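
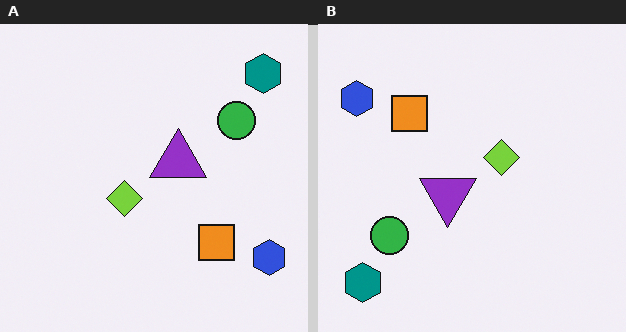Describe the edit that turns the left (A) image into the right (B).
The transformation is: rotated 180°.

The teal hexagon sits in the top-right of the left (A) image and the bottom-left of the right (B) — consistent with a whole-image 180° rotation.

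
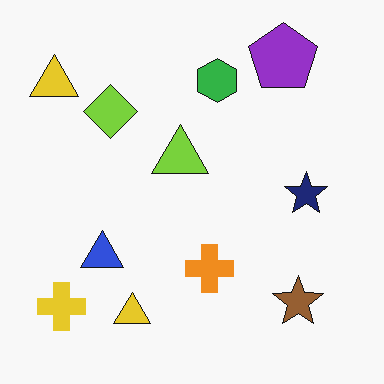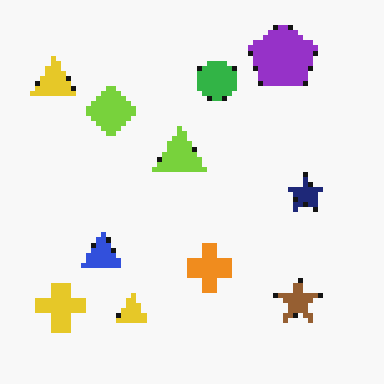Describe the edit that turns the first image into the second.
It was mildly pixelated.

Shapes are reduced to large square blocks; fine edges and outlines are lost — a downscale-then-upscale (mosaic) effect.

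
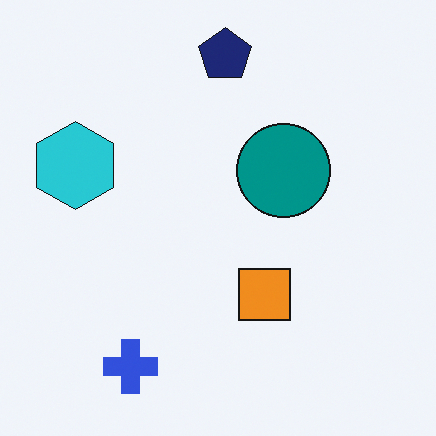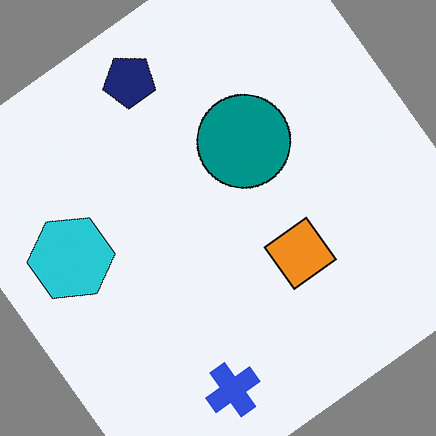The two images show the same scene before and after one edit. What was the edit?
This is the original image rotated counter-clockwise by a large amount — several tens of degrees.

Every shape is tilted by the same angle and the image corners show triangular fill wedges — a whole-image rotation by a non-right angle.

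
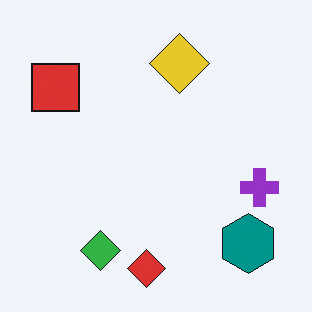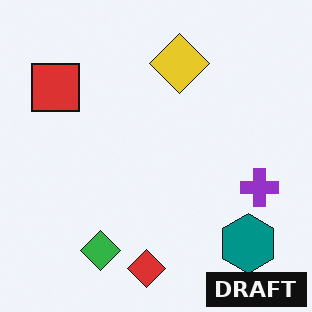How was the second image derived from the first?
The image was watermarked with the text "DRAFT" in the lower-right corner.

A dark label reading "DRAFT" appears in the lower-right corner.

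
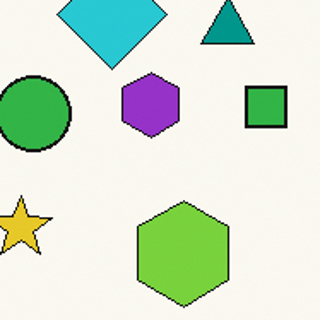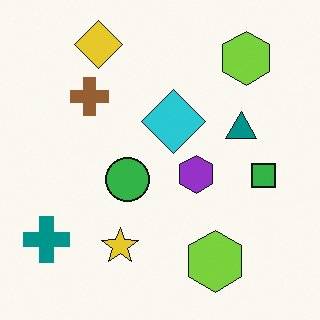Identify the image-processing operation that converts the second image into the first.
This is the original image cropped to a noticeably smaller region and rescaled.

The visible shapes are larger and the field of view is narrower; shapes near the original edges may be partly or wholly outside the frame — a crop-and-rescale.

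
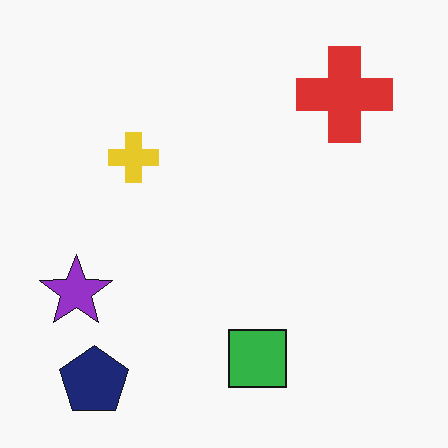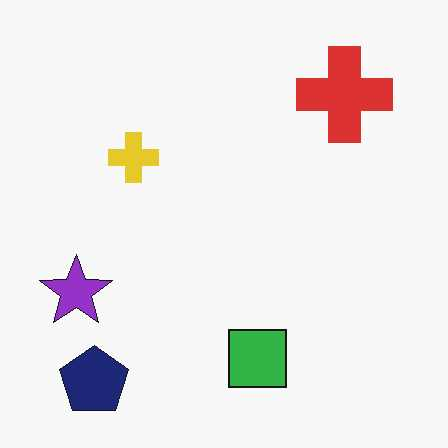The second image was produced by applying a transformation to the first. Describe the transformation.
Given moderate JPEG compression.

Blocky 8×8 compression artifacts appear around shape edges and the flat background shows ringing — characteristic JPEG degradation.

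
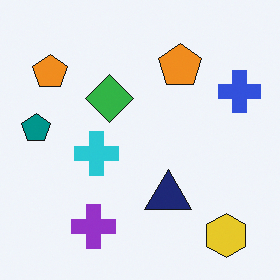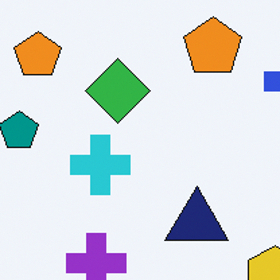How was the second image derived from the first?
It was cropped slightly and scaled back up.

The visible shapes are larger and the field of view is narrower; shapes near the original edges may be partly or wholly outside the frame — a crop-and-rescale.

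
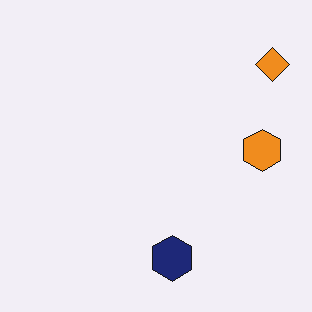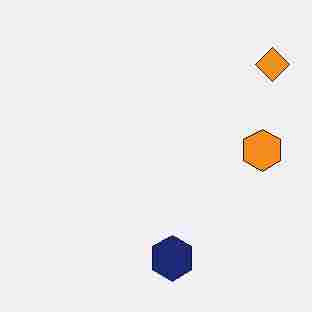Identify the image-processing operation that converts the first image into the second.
The transformation is: degraded with heavy JPEG compression.

Blocky 8×8 compression artifacts appear around shape edges and the flat background shows ringing — characteristic JPEG degradation.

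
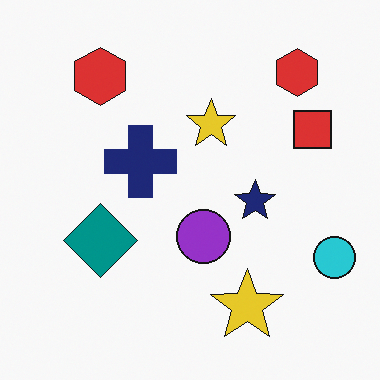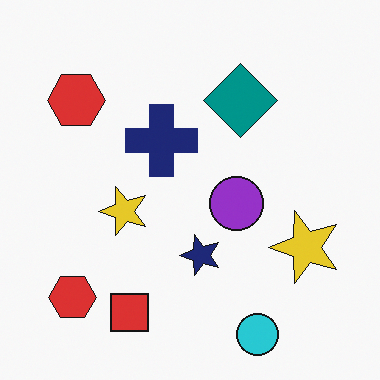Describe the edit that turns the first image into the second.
The transformation is: transposed (reflected across the top-left ↔ bottom-right diagonal).

Shapes have swapped their row and column positions — what was in the top-right is now in the bottom-left — a diagonal reflection.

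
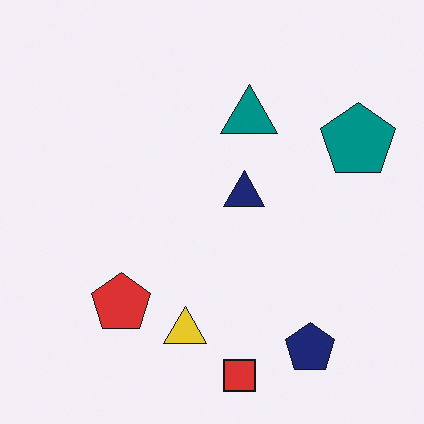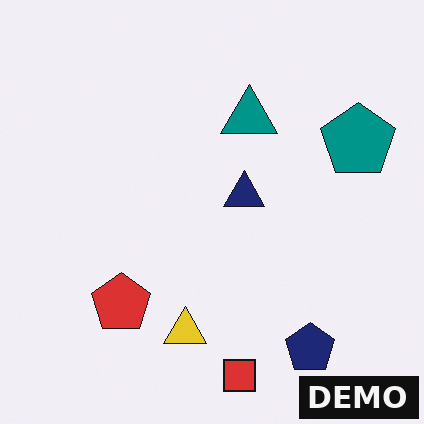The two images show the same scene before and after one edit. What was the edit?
The image was watermarked with the text "DEMO" in the lower-right corner.

A dark label reading "DEMO" appears in the lower-right corner.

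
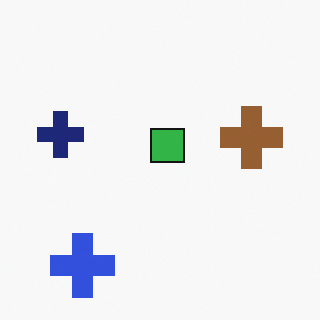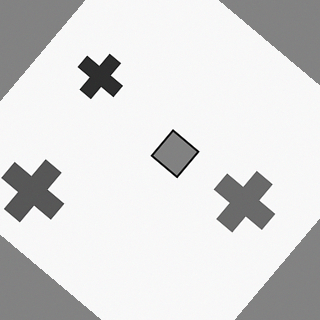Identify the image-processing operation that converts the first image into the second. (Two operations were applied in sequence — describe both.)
The image was converted to grayscale, then rotated clockwise by a large amount — several tens of degrees.

All color is removed — every shape is now a shade of grey. Every shape is tilted by the same angle and the image corners show triangular fill wedges — a whole-image rotation by a non-right angle.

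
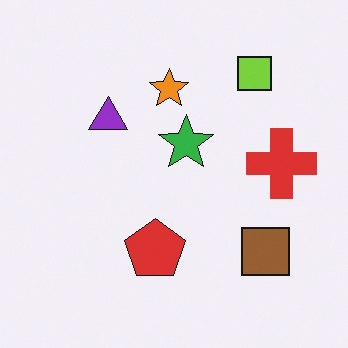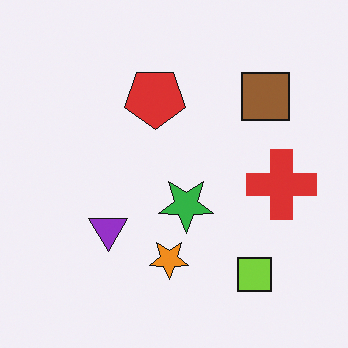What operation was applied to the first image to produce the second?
This is the original image flipped vertically (top ↔ bottom).

The lime square is in the top-right of the first image and the bottom-right of the second — shapes on opposite sides of the horizontal midline have swapped in a mirror flip.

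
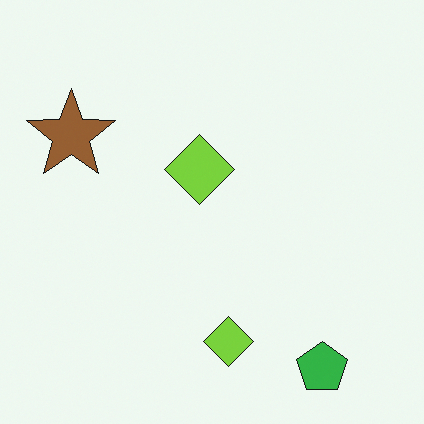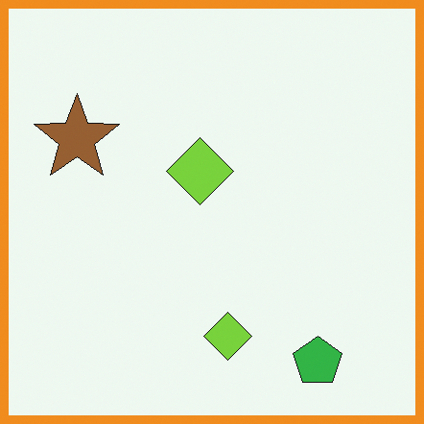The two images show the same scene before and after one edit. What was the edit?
The second image is the first framed with a orange border.

A solid orange frame runs around the edge of the second image, with the content slightly shrunk inside it.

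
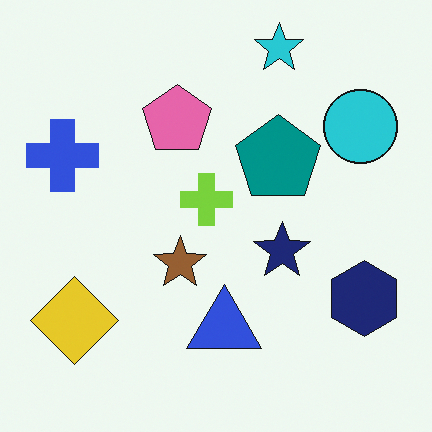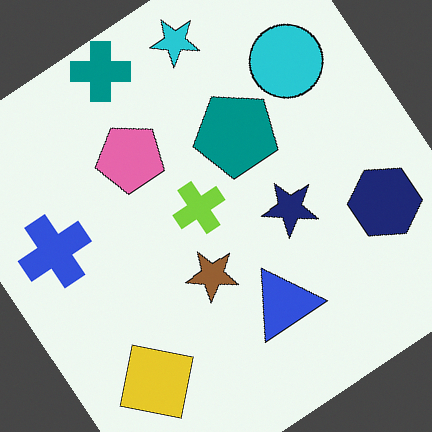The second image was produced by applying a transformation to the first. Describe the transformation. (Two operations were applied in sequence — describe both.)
The transformation is: rotated counter-clockwise by a large amount — several tens of degrees, then overlaid with an additional teal cross.

Every shape is tilted by the same angle and the image corners show triangular fill wedges — a whole-image rotation by a non-right angle. A teal cross appears in the second image that is absent from the first.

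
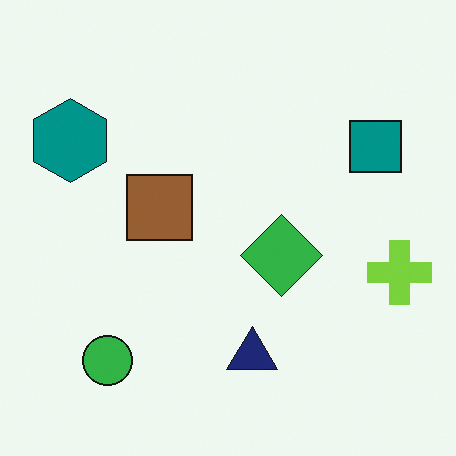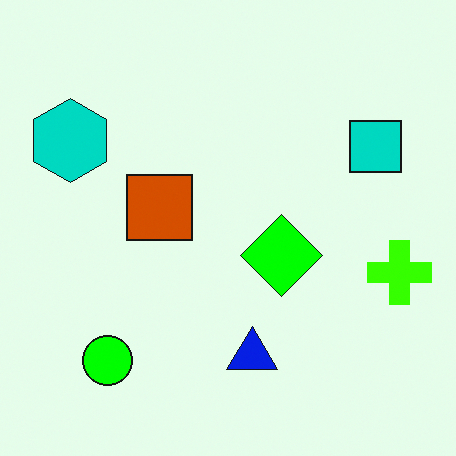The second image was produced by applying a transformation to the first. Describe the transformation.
The second image is the first made much more vivid (saturation change).

All colors are more vivid — a global saturation change.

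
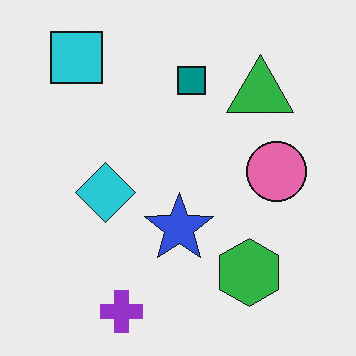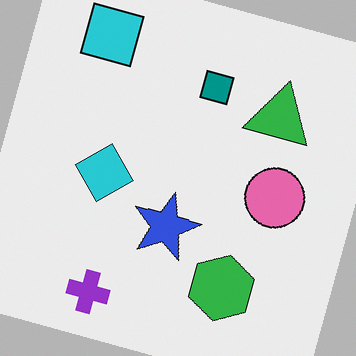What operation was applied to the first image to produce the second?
The image was rotated clockwise by a moderate amount.

Every shape is tilted by the same angle and the image corners show triangular fill wedges — a whole-image rotation by a non-right angle.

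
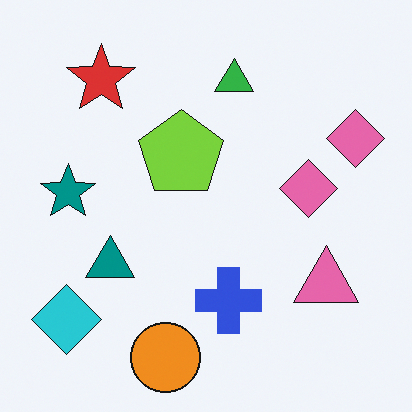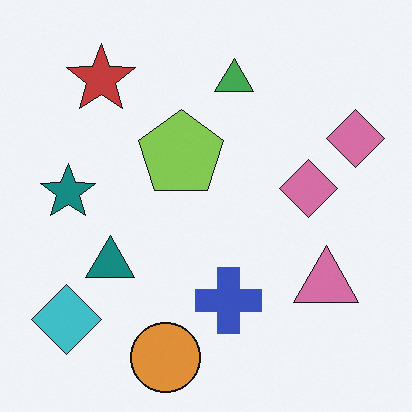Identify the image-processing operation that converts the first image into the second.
This is the original image slightly desaturated.

All colors are more muted and greyish — a global saturation change.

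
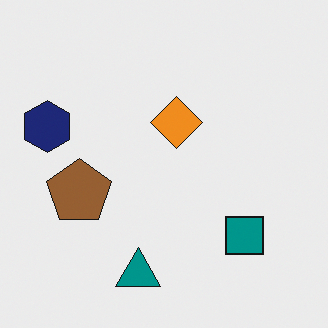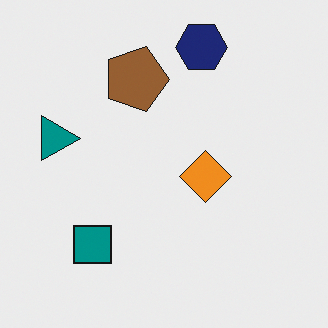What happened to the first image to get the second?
Rotated 90° clockwise.

The navy hexagon sits in the left of the first image and the top of the second — consistent with a whole-image 90° clockwise rotation.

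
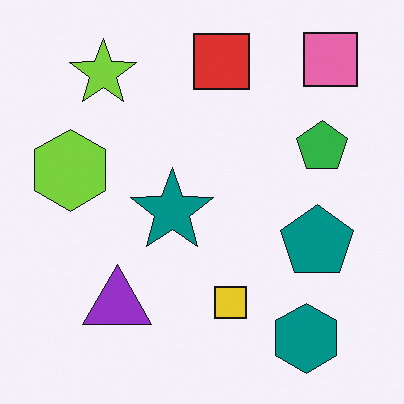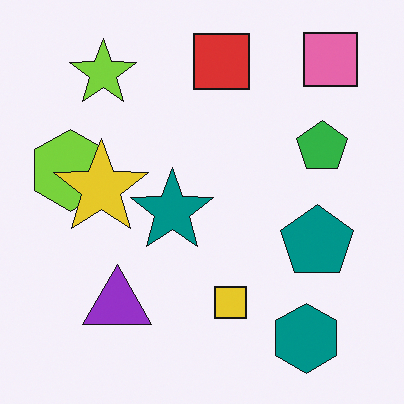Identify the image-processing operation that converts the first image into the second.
Overlaid with an additional yellow star.

A yellow star appears in the second image that is absent from the first.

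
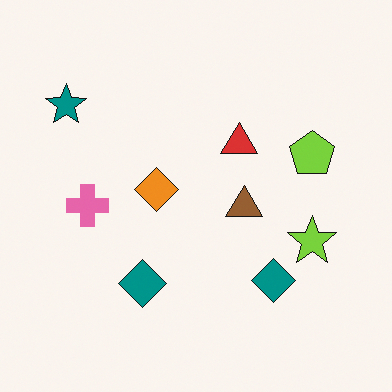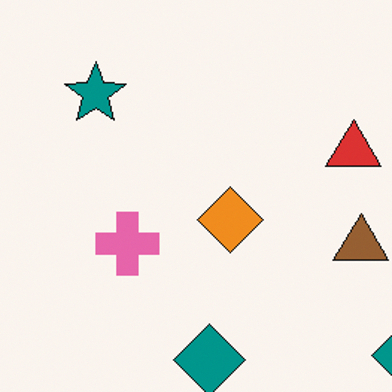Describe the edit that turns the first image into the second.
The second image is the first cropped slightly and scaled back up.

The visible shapes are larger and the field of view is narrower; shapes near the original edges may be partly or wholly outside the frame — a crop-and-rescale.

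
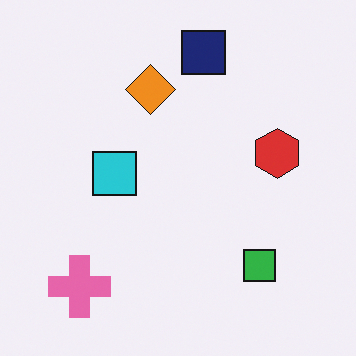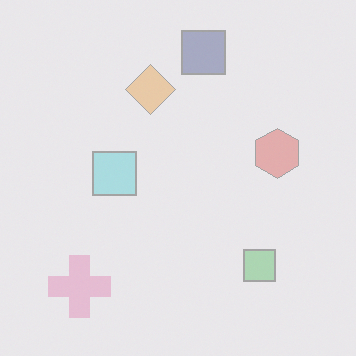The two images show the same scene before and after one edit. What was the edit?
The second image is the first washed out (contrast reduced).

Tones are pushed toward mid-grey across the whole image — a global contrast change.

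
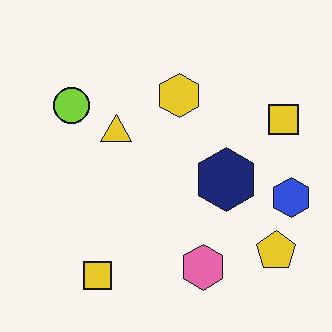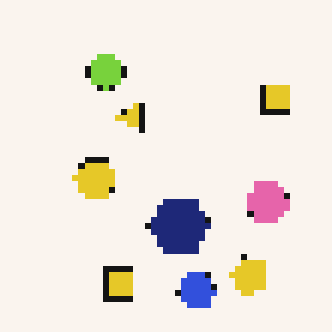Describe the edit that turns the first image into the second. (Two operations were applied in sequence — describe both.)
The transformation is: pixelated into visible square blocks, then transposed (reflected across the top-left ↔ bottom-right diagonal).

Shapes are reduced to large square blocks; fine edges and outlines are lost — a downscale-then-upscale (mosaic) effect. Shapes have swapped their row and column positions — what was in the top-right is now in the bottom-left — a diagonal reflection.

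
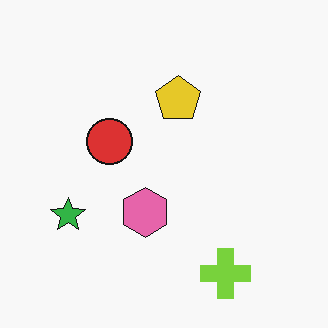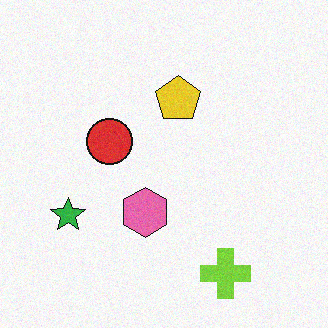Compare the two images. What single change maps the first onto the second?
The transformation is: degraded with subtle gaussian noise.

Random speckle covers the whole image, including the flat background.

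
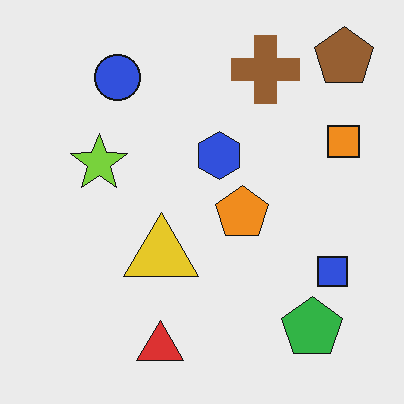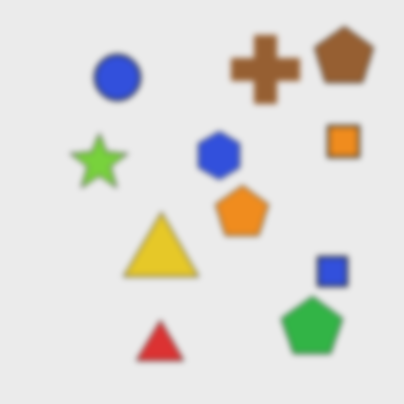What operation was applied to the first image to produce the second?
The transformation is: moderately blurred.

Shape edges and outlines are uniformly softened across the whole image.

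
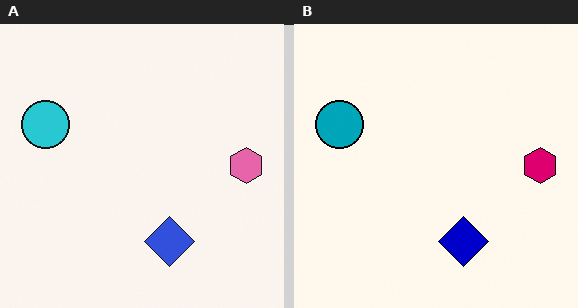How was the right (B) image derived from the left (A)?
The image was given much higher contrast.

Tones are pushed away from mid-grey across the whole image — a global contrast change.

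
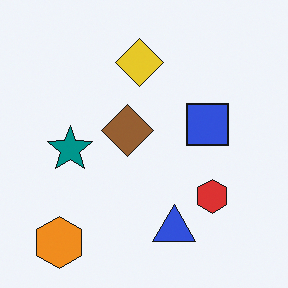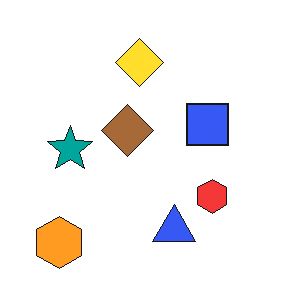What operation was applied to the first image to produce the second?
This is the original image slightly brightened.

Every pixel — background and shapes alike — is uniformly brightened.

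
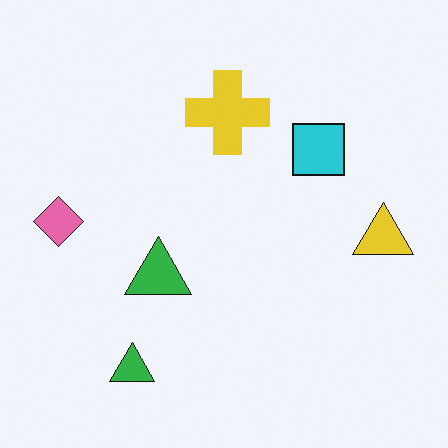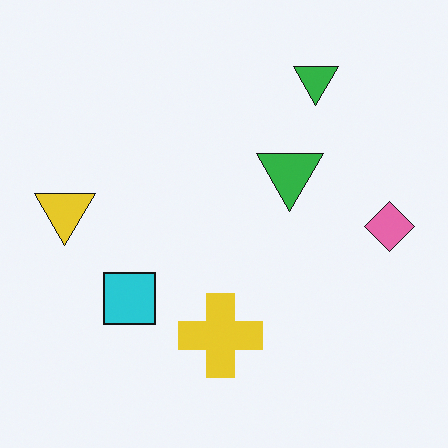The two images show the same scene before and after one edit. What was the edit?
This is the original image rotated 180°.

The pink diamond sits in the left of the first image and the right of the second — consistent with a whole-image 180° rotation.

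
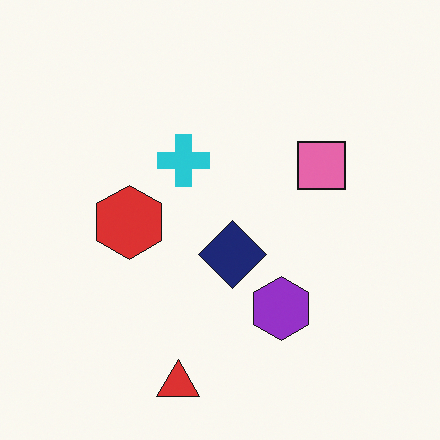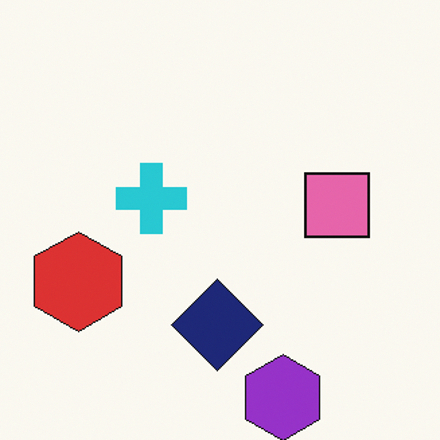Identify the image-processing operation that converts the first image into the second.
Cropped to a modestly smaller region and rescaled.

The visible shapes are larger and the field of view is narrower; shapes near the original edges may be partly or wholly outside the frame — a crop-and-rescale.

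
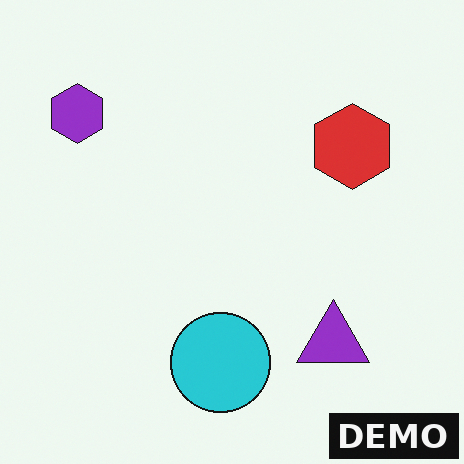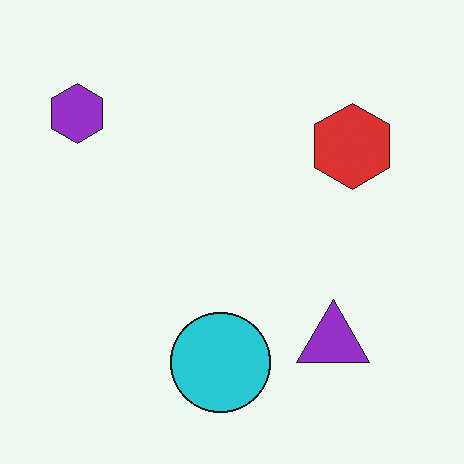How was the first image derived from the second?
This is the original image watermarked with the text "DEMO" in the lower-right corner.

A dark label reading "DEMO" appears in the lower-right corner.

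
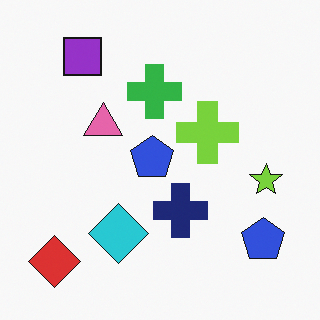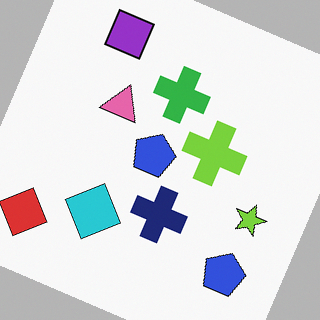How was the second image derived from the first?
The image was rotated clockwise by a moderate amount.

Every shape is tilted by the same angle and the image corners show triangular fill wedges — a whole-image rotation by a non-right angle.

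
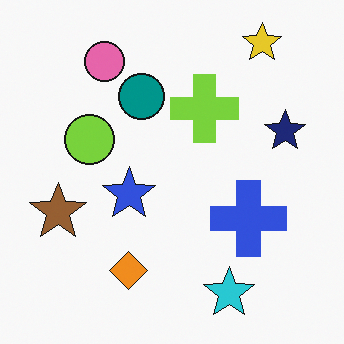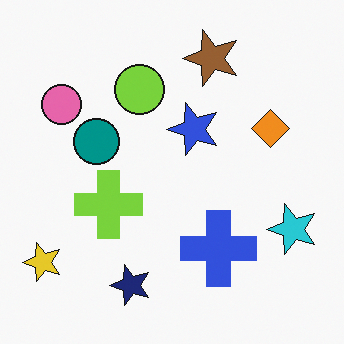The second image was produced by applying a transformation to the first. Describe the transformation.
The image was transposed (reflected across the top-left ↔ bottom-right diagonal).

Shapes have swapped their row and column positions — what was in the top-right is now in the bottom-left — a diagonal reflection.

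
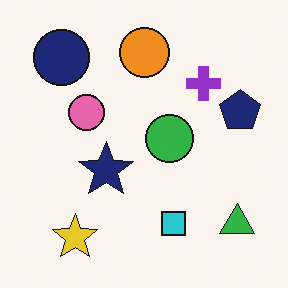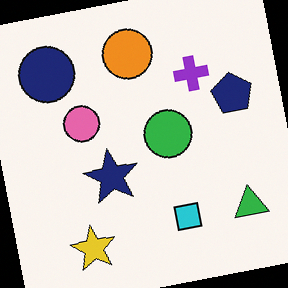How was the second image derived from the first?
This is the original image rotated counter-clockwise by a slight angle.

Every shape is tilted by the same angle and the image corners show triangular fill wedges — a whole-image rotation by a non-right angle.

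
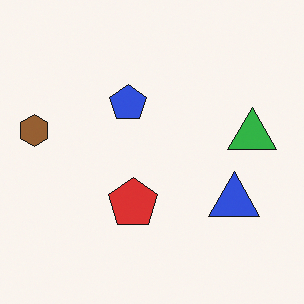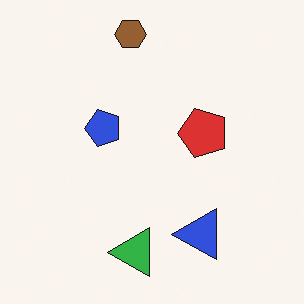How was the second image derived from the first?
The transformation is: transposed (reflected across the top-left ↔ bottom-right diagonal).

Shapes have swapped their row and column positions — what was in the top-right is now in the bottom-left — a diagonal reflection.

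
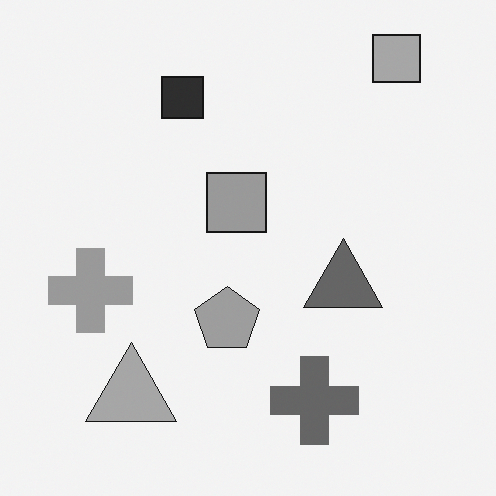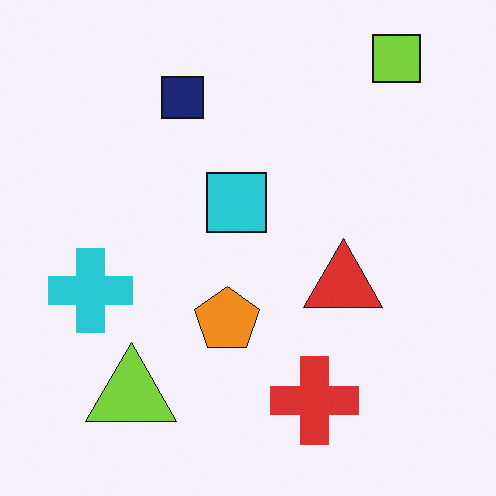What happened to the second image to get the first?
Converted to grayscale.

All color is removed — every shape is now a shade of grey.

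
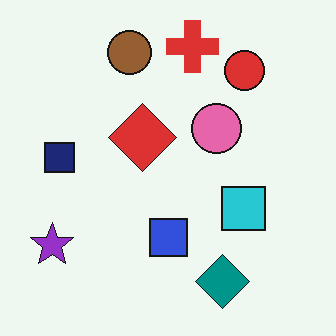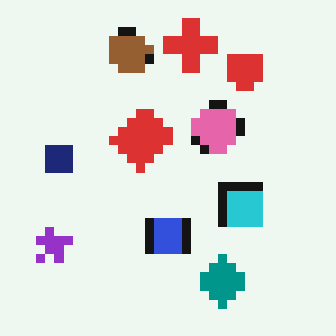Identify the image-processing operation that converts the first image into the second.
The image was coarsely pixelated.

Shapes are reduced to large square blocks; fine edges and outlines are lost — a downscale-then-upscale (mosaic) effect.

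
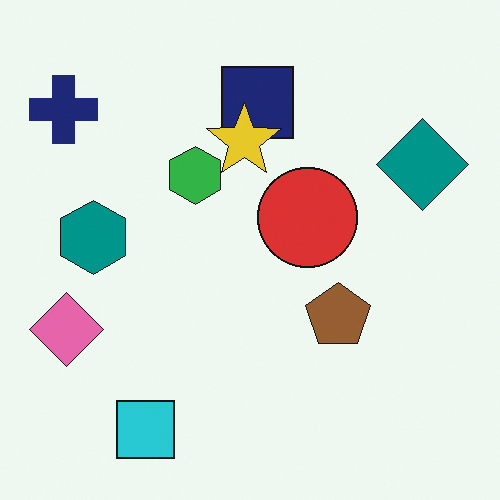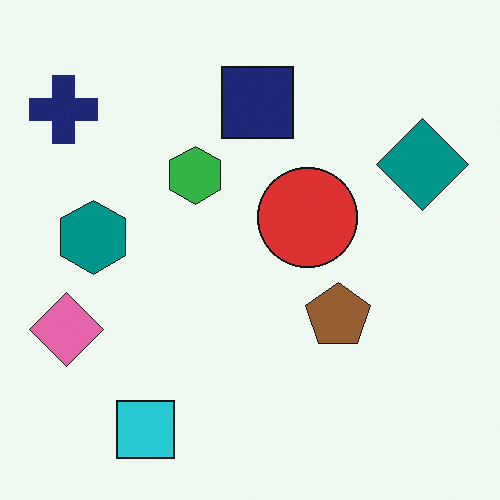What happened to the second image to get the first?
This is the original image overlaid with an additional yellow star.

A yellow star appears in the first image that is absent from the second.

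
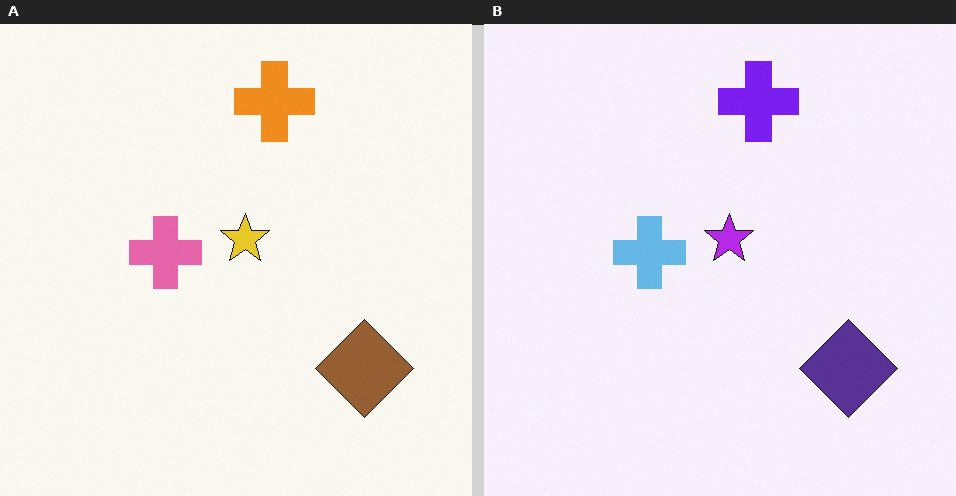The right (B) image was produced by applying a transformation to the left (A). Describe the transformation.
The image was hue-shifted by a large amount.

Every shape's color has rotated by the same amount around the hue wheel — a uniform hue shift.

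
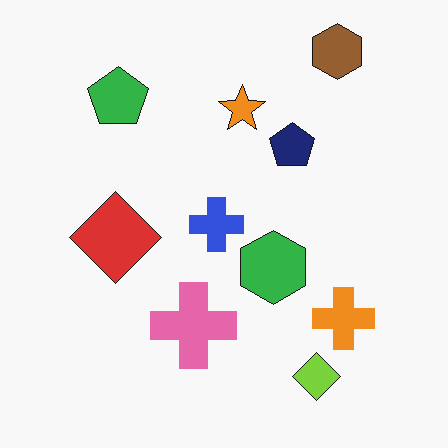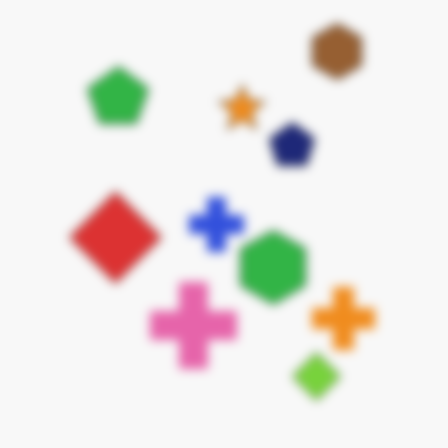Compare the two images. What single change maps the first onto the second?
This is the original image heavily blurred.

Shape edges and outlines are uniformly softened across the whole image.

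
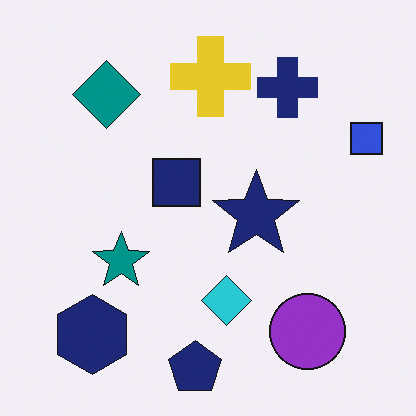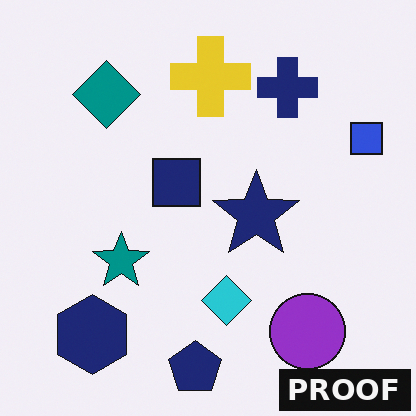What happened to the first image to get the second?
The transformation is: watermarked with the text "PROOF" in the lower-right corner.

A dark label reading "PROOF" appears in the lower-right corner.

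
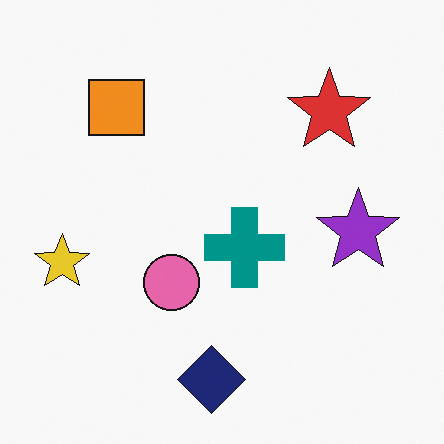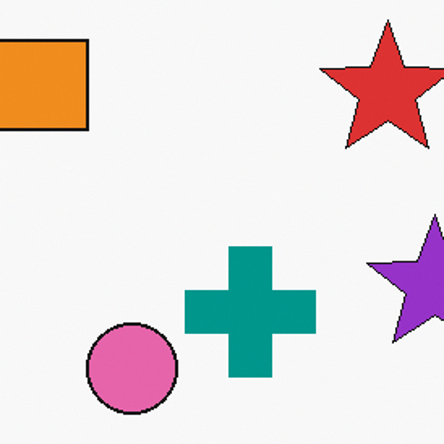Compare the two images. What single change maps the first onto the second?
The transformation is: cropped tightly and scaled back up.

The visible shapes are larger and the field of view is narrower; shapes near the original edges may be partly or wholly outside the frame — a crop-and-rescale.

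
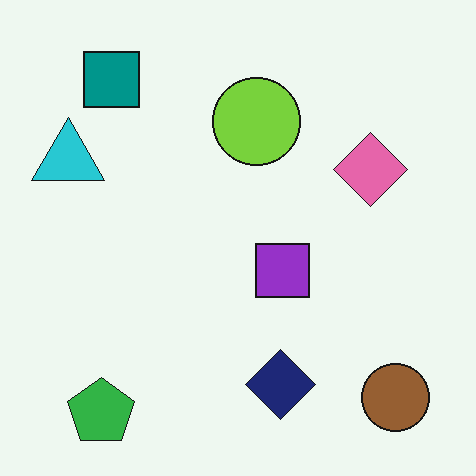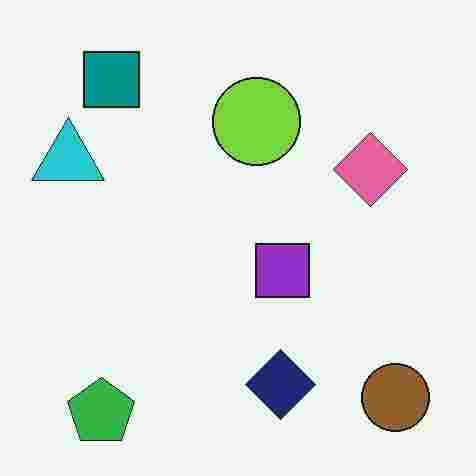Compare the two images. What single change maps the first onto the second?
The image was degraded with heavy JPEG compression.

Blocky 8×8 compression artifacts appear around shape edges and the flat background shows ringing — characteristic JPEG degradation.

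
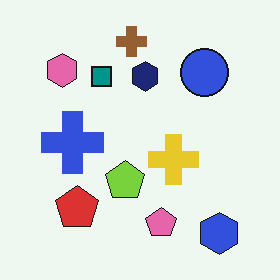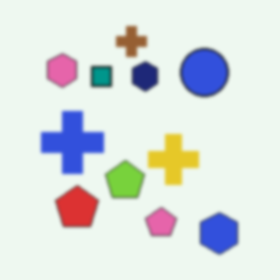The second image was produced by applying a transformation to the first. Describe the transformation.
The image was lightly blurred.

Shape edges and outlines are uniformly softened across the whole image.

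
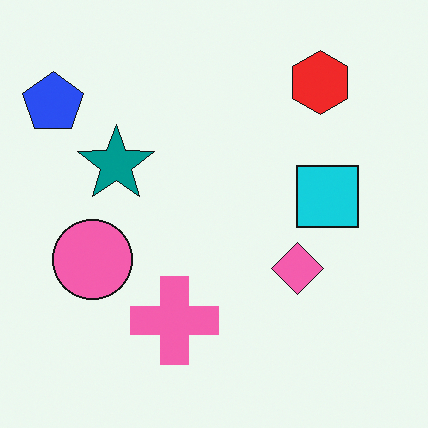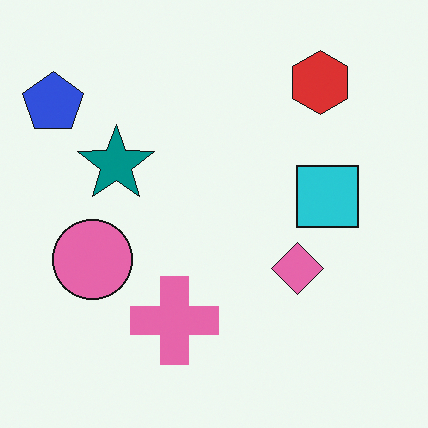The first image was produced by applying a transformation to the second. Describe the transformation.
This is the original image slightly oversaturated.

All colors are more vivid — a global saturation change.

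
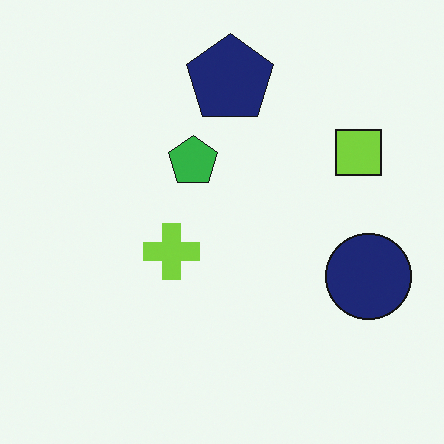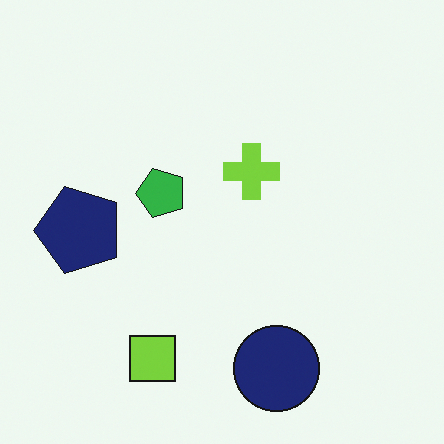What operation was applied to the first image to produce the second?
It was transposed (reflected across the top-left ↔ bottom-right diagonal).

Shapes have swapped their row and column positions — what was in the top-right is now in the bottom-left — a diagonal reflection.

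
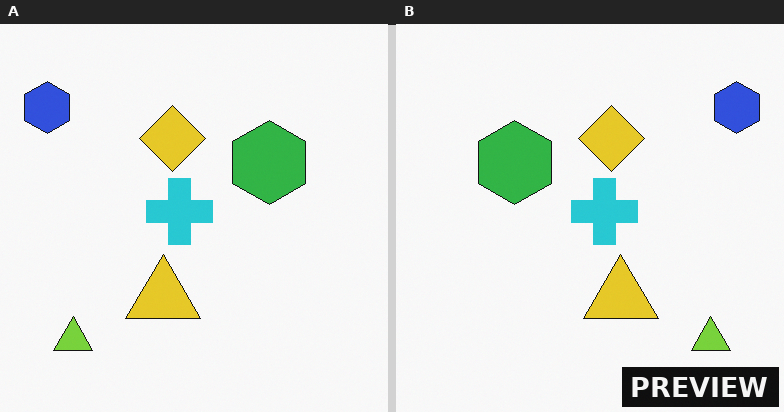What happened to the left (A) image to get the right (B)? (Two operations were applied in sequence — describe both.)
Flipped horizontally (left ↔ right), then watermarked with the text "PREVIEW" in the lower-right corner.

The blue hexagon is in the top-left of the left (A) image and the top-right of the right (B) — shapes on opposite sides of the vertical midline have swapped in a mirror flip. A dark label reading "PREVIEW" appears in the lower-right corner.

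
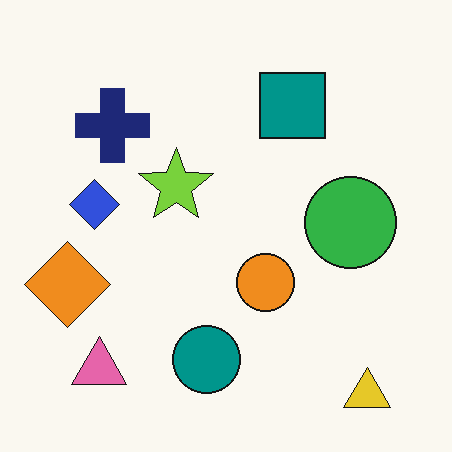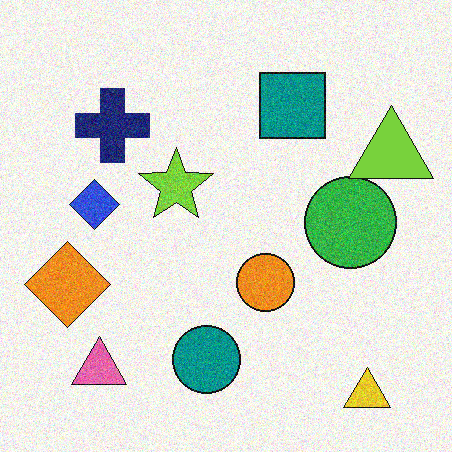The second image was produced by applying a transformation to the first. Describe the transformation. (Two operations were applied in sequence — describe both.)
It was degraded with moderate additive noise, then overlaid with an additional lime triangle.

Random speckle covers the whole image, including the flat background. A lime triangle appears in the second image that is absent from the first.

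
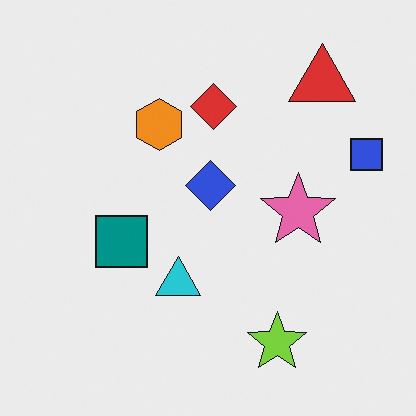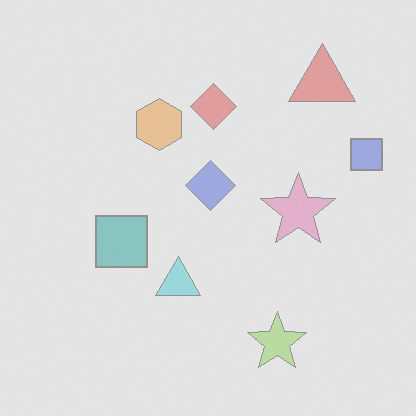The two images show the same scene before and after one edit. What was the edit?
The image was washed out (contrast reduced).

Tones are pushed toward mid-grey across the whole image — a global contrast change.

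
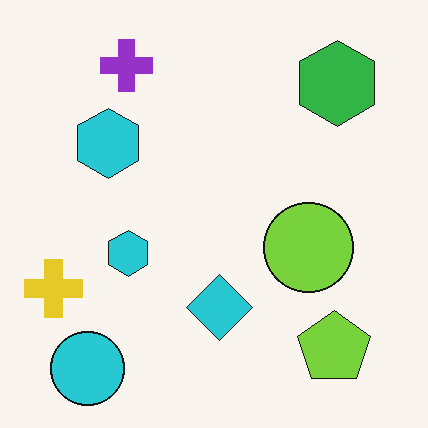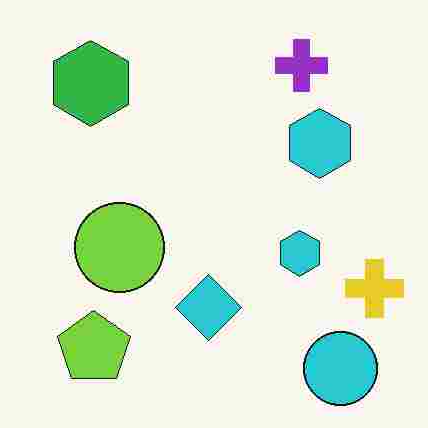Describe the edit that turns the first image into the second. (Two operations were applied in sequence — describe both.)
Degraded with heavy JPEG compression, then flipped horizontally (left ↔ right).

Blocky 8×8 compression artifacts appear around shape edges and the flat background shows ringing — characteristic JPEG degradation. The yellow cross is in the bottom-left of the first image and the bottom-right of the second — shapes on opposite sides of the vertical midline have swapped in a mirror flip.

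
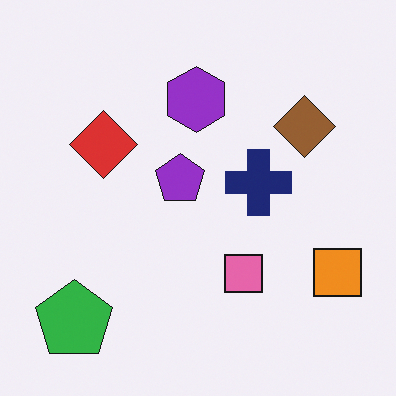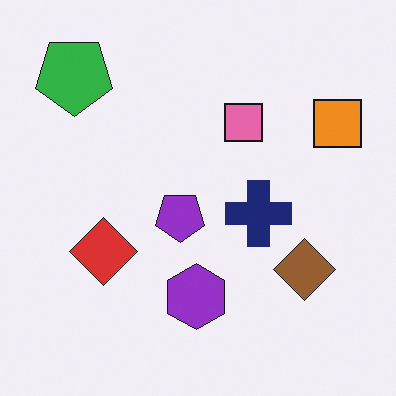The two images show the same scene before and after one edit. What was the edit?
It was flipped vertically (top ↔ bottom).

The green pentagon is in the bottom-left of the first image and the top-left of the second — shapes on opposite sides of the horizontal midline have swapped in a mirror flip.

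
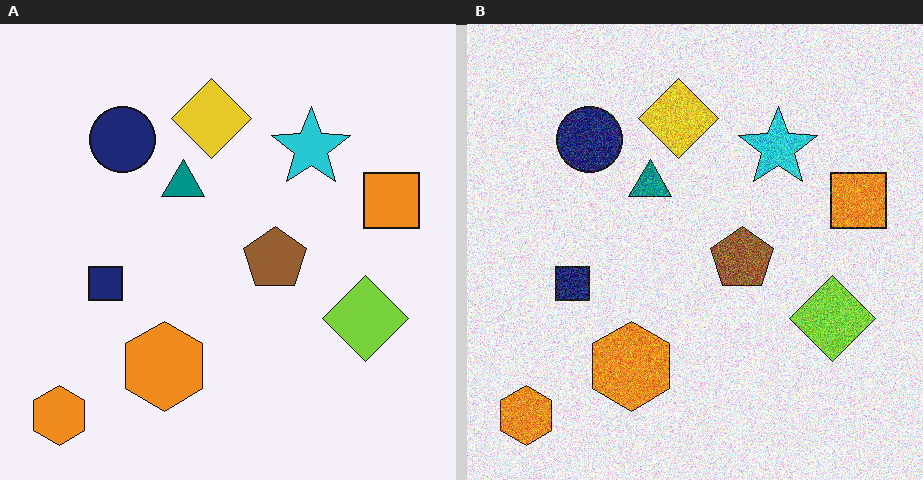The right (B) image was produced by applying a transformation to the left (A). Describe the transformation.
The right (B) image is the left (A) degraded with strong gaussian noise.

Random speckle covers the whole image, including the flat background.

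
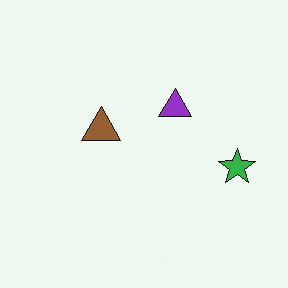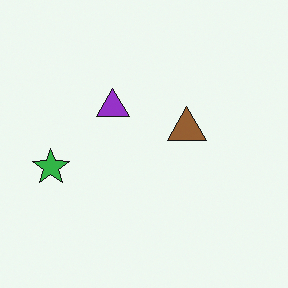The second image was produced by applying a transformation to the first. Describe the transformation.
The transformation is: flipped horizontally (left ↔ right).

The green star is in the right of the first image and the left of the second — shapes on opposite sides of the vertical midline have swapped in a mirror flip.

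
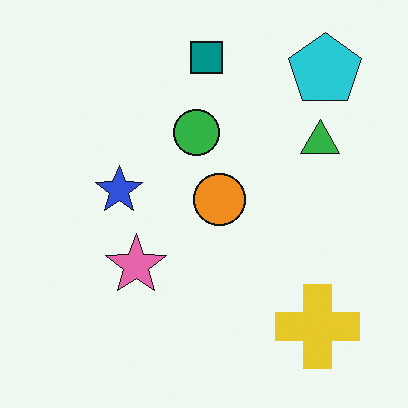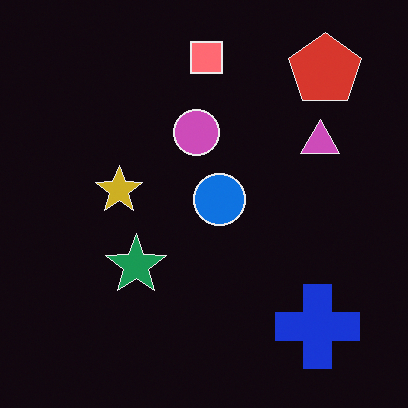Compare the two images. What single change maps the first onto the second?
The transformation is: color-inverted (negative).

The light background has become dark and every shape's color is its complement — a photographic negative.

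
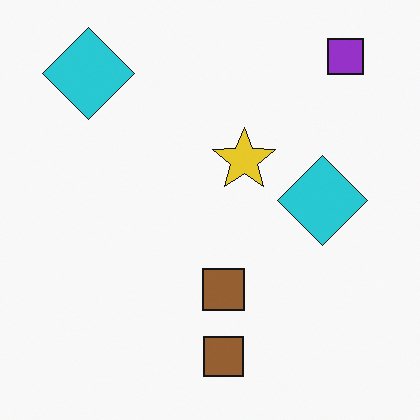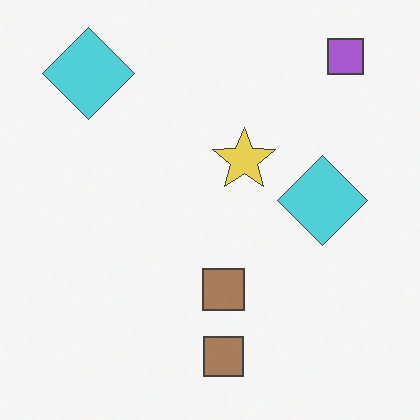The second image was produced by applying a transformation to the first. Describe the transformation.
This is the original image given slightly reduced contrast.

Tones are pushed toward mid-grey across the whole image — a global contrast change.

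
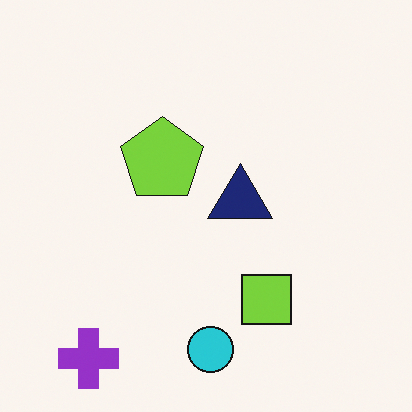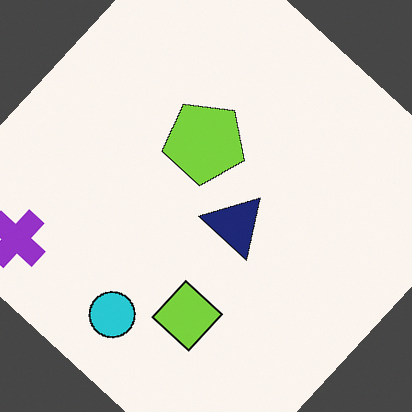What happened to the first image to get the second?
Rotated clockwise by a large amount — several tens of degrees.

Every shape is tilted by the same angle and the image corners show triangular fill wedges — a whole-image rotation by a non-right angle.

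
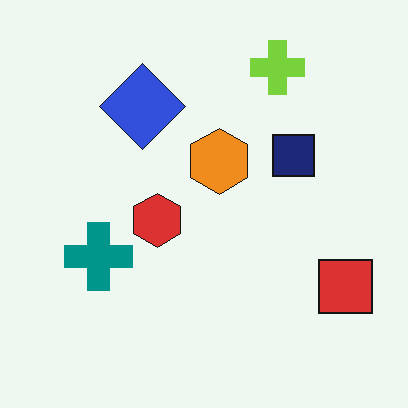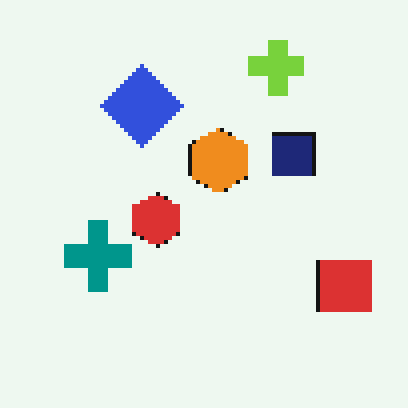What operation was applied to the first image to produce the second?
It was mildly pixelated.

Shapes are reduced to large square blocks; fine edges and outlines are lost — a downscale-then-upscale (mosaic) effect.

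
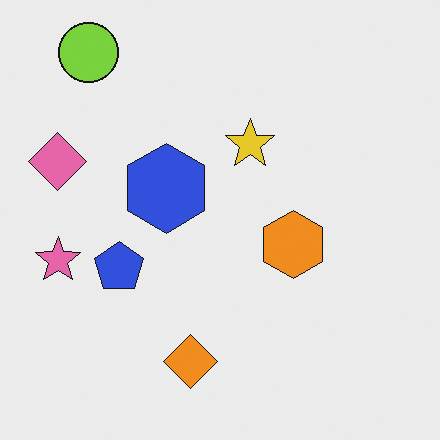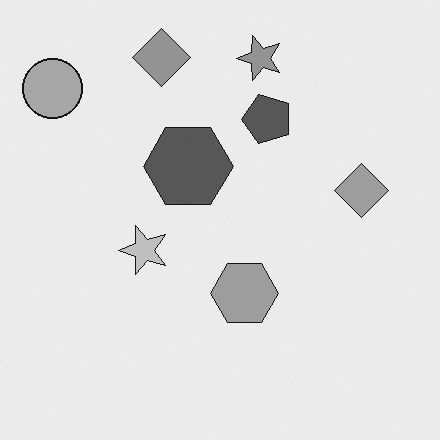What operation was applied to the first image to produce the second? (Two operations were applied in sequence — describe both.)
The transformation is: converted to grayscale, then transposed (reflected across the top-left ↔ bottom-right diagonal).

All color is removed — every shape is now a shade of grey. Shapes have swapped their row and column positions — what was in the top-right is now in the bottom-left — a diagonal reflection.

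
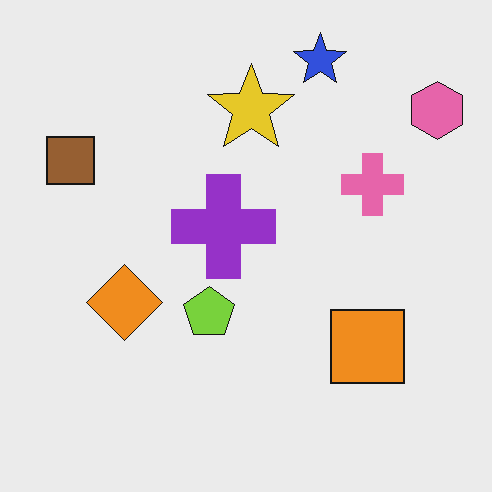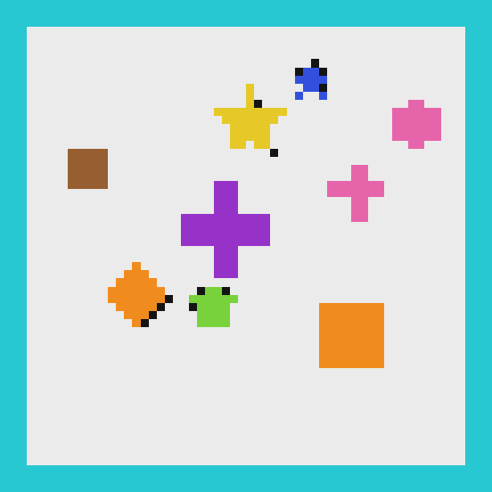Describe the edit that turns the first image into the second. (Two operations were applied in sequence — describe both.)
This is the original image heavily pixelated into large blocks, then framed with a cyan border.

Shapes are reduced to large square blocks; fine edges and outlines are lost — a downscale-then-upscale (mosaic) effect. A solid cyan frame runs around the edge of the second image, with the content slightly shrunk inside it.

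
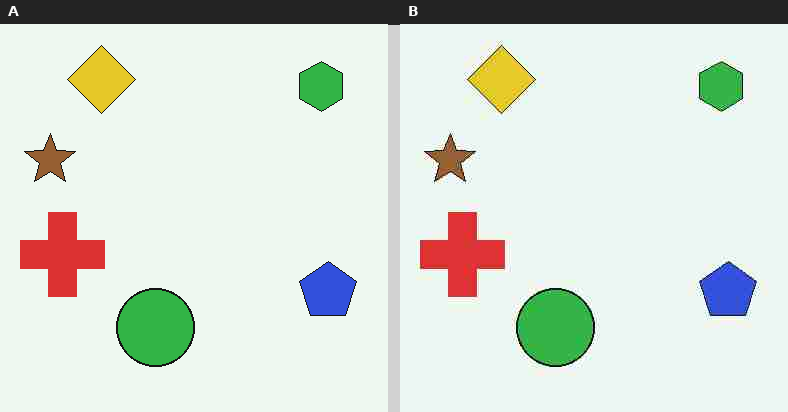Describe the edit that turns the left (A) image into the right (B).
This is the original image heavily JPEG-compressed with obvious blocking artifacts.

Blocky 8×8 compression artifacts appear around shape edges and the flat background shows ringing — characteristic JPEG degradation.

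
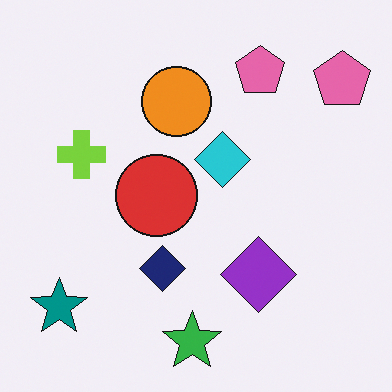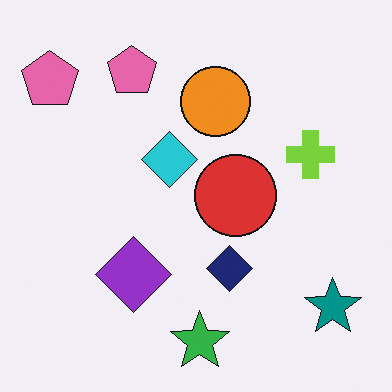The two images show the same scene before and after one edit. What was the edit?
It was flipped horizontally (left ↔ right).

The teal star is in the bottom-left of the first image and the bottom-right of the second — shapes on opposite sides of the vertical midline have swapped in a mirror flip.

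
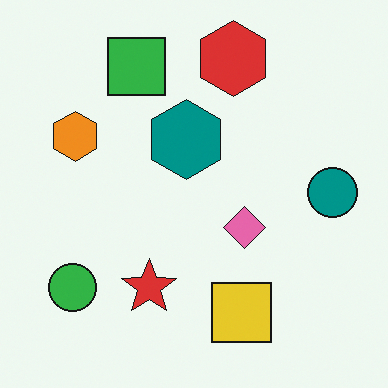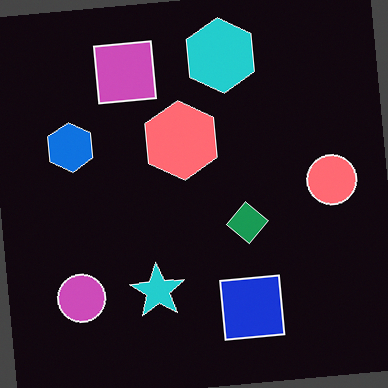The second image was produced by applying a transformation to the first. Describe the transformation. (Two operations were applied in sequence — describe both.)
The transformation is: color-inverted (negative), then rotated counter-clockwise by a slight angle.

The light background has become dark and every shape's color is its complement — a photographic negative. Every shape is tilted by the same angle and the image corners show triangular fill wedges — a whole-image rotation by a non-right angle.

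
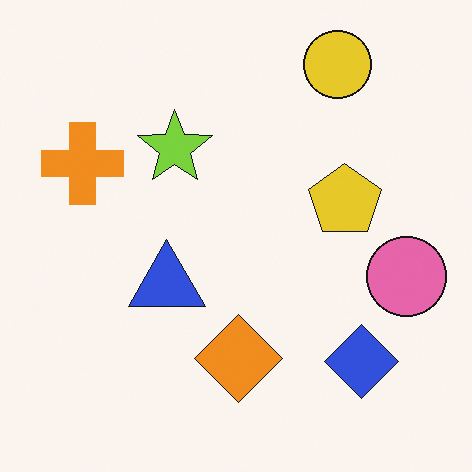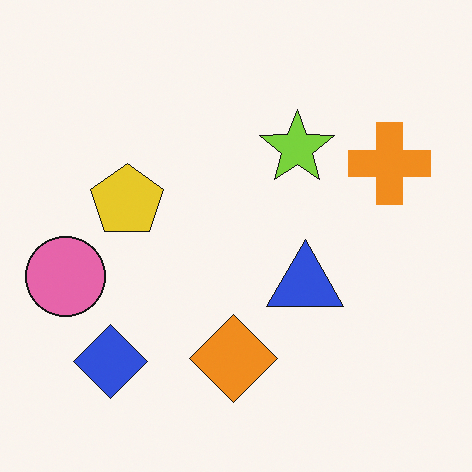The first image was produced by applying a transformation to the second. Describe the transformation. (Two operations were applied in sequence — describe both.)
The image was flipped horizontally (left ↔ right), then overlaid with an additional yellow circle.

The pink circle is in the left of the second image and the right of the first — shapes on opposite sides of the vertical midline have swapped in a mirror flip. A yellow circle appears in the first image that is absent from the second.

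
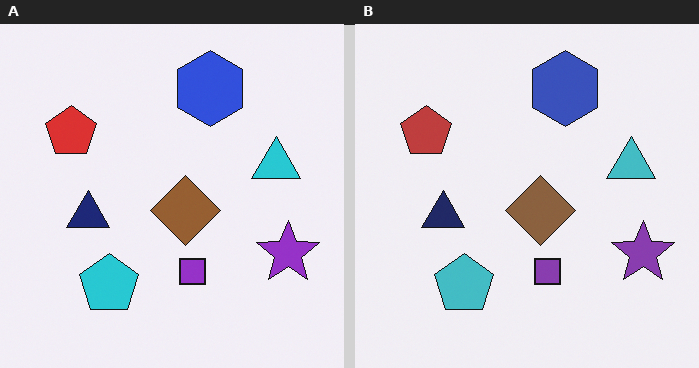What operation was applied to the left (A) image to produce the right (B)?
The transformation is: slightly desaturated.

All colors are more muted and greyish — a global saturation change.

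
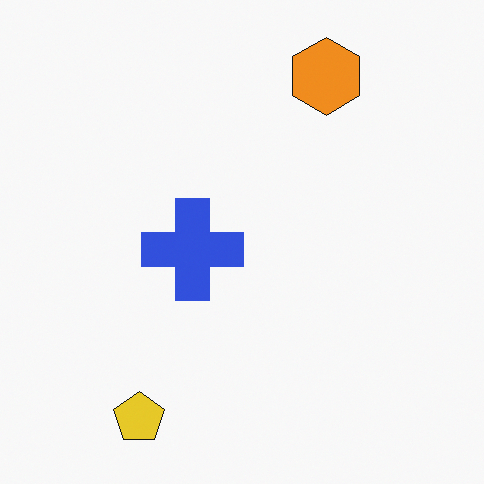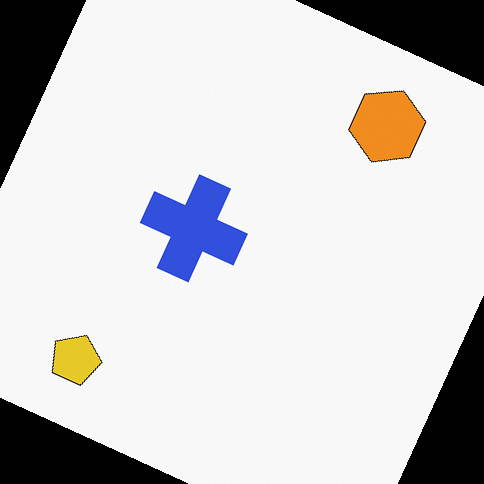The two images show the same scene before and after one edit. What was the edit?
It was rotated clockwise by a clearly visible amount.

Every shape is tilted by the same angle and the image corners show triangular fill wedges — a whole-image rotation by a non-right angle.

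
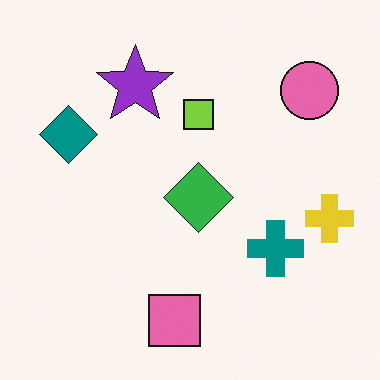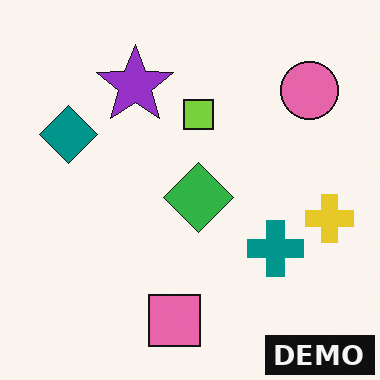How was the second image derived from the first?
The transformation is: watermarked with the text "DEMO" in the lower-right corner.

A dark label reading "DEMO" appears in the lower-right corner.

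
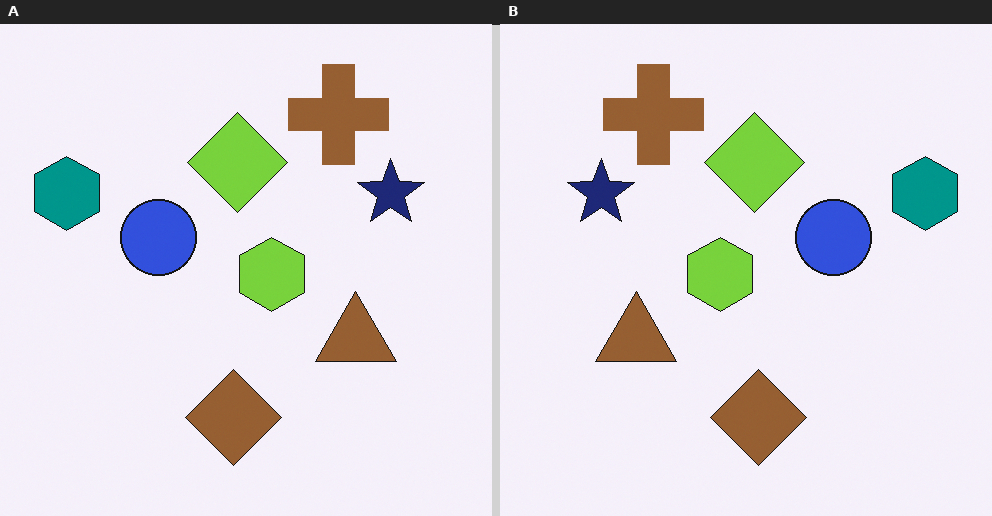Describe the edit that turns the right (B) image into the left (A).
The image was flipped horizontally (left ↔ right).

The teal hexagon is in the right of the right (B) image and the left of the left (A) — shapes on opposite sides of the vertical midline have swapped in a mirror flip.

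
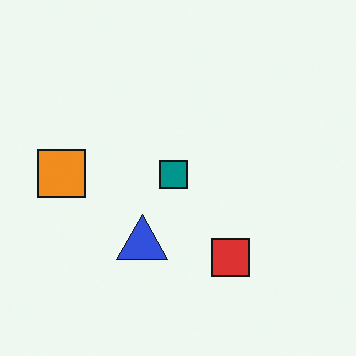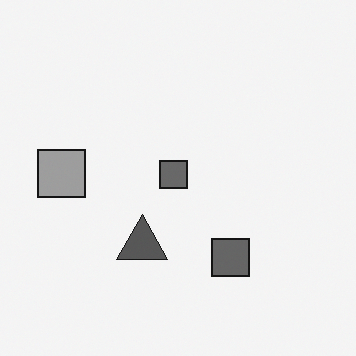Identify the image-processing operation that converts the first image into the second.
The second image is the first converted to grayscale.

All color is removed — every shape is now a shade of grey.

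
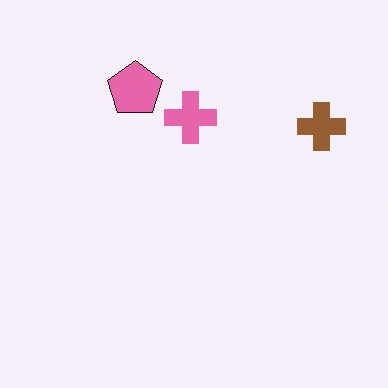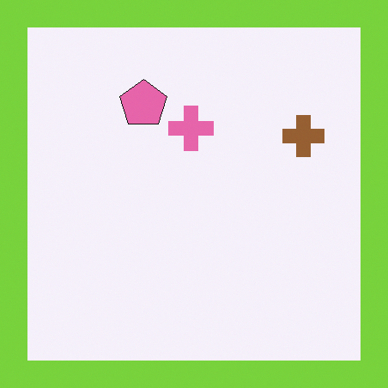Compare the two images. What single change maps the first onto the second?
Framed with a lime border.

A solid lime frame runs around the edge of the second image, with the content slightly shrunk inside it.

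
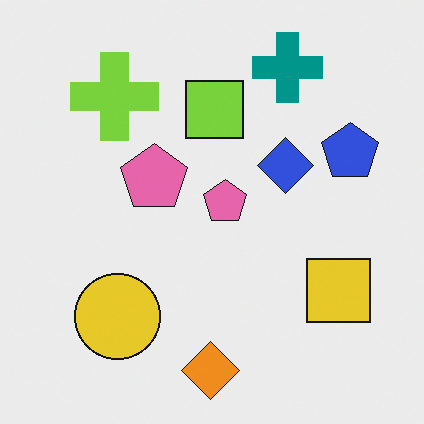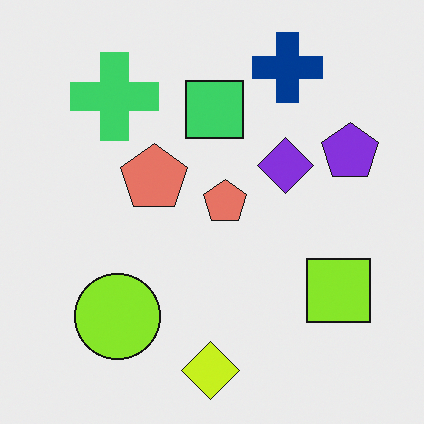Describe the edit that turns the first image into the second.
The transformation is: hue-shifted slightly.

Every shape's color has rotated by the same amount around the hue wheel — a uniform hue shift.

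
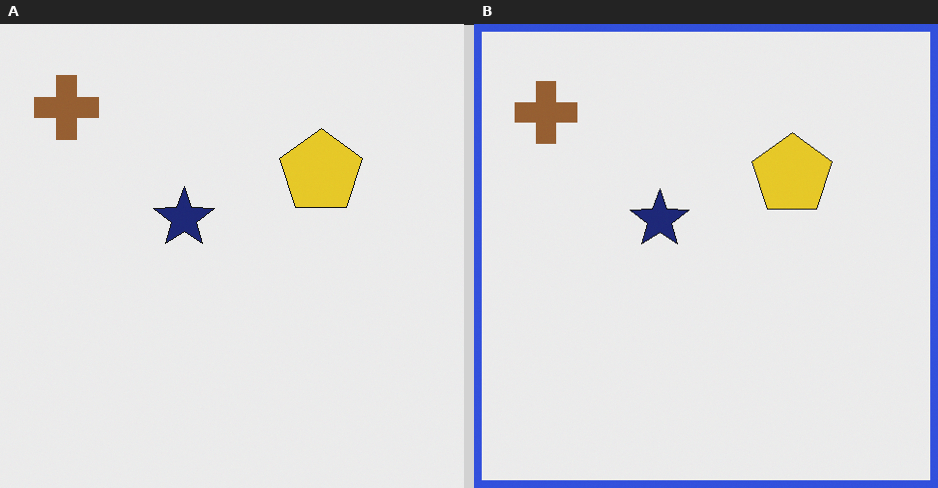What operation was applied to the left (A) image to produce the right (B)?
This is the original image framed with a blue border.

A solid blue frame runs around the edge of the right (B) image, with the content slightly shrunk inside it.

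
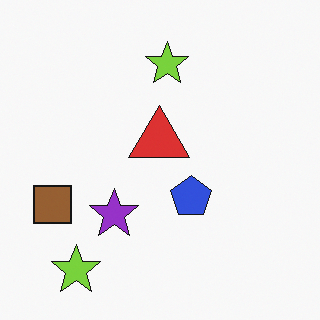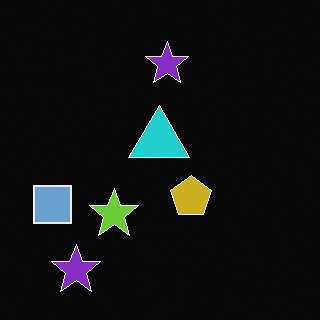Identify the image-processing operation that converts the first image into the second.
Color-inverted (negative).

The light background has become dark and every shape's color is its complement — a photographic negative.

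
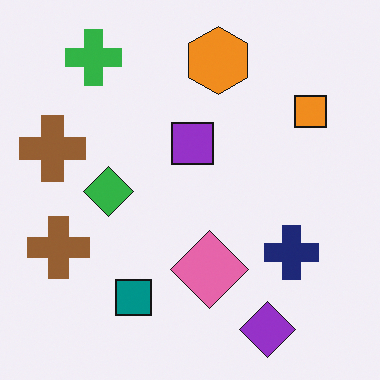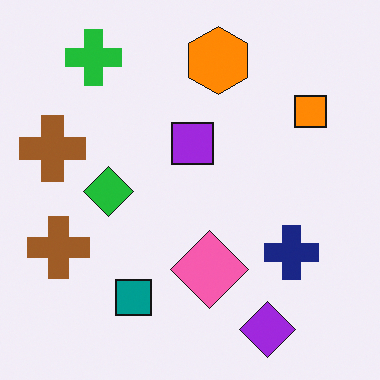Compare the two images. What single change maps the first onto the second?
Slightly oversaturated.

All colors are more vivid — a global saturation change.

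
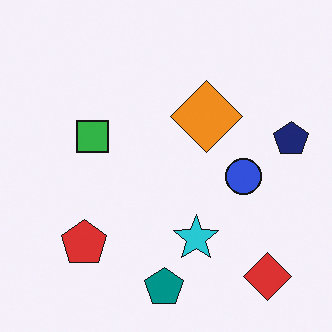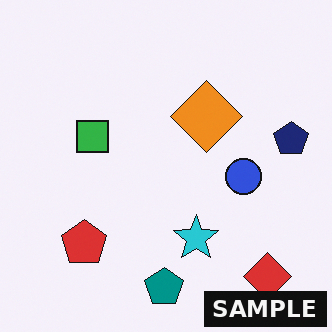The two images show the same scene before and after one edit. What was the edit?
This is the original image watermarked with the text "SAMPLE" in the lower-right corner.

A dark label reading "SAMPLE" appears in the lower-right corner.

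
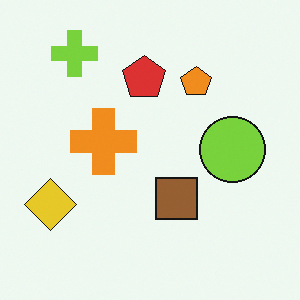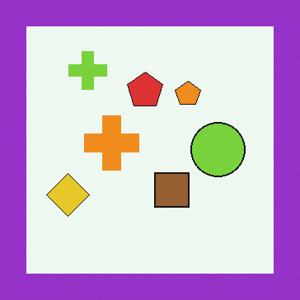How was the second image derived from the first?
The image was framed with a purple border.

A solid purple frame runs around the edge of the second image, with the content slightly shrunk inside it.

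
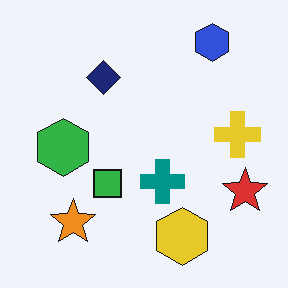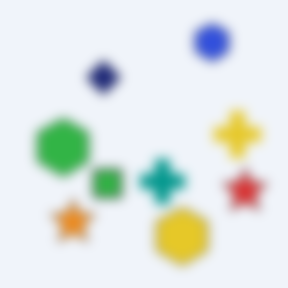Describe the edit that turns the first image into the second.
This is the original image strongly gaussian-blurred.

Shape edges and outlines are uniformly softened across the whole image.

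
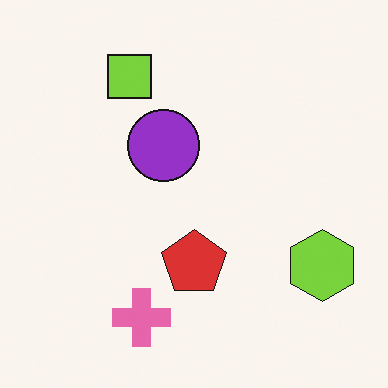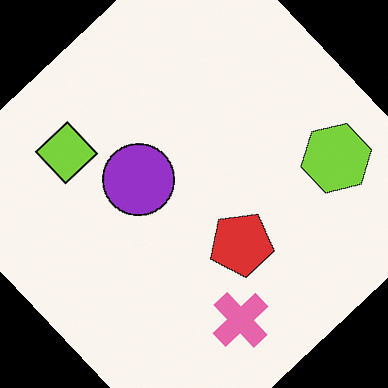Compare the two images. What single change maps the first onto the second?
Rotated counter-clockwise by a large amount — several tens of degrees.

Every shape is tilted by the same angle and the image corners show triangular fill wedges — a whole-image rotation by a non-right angle.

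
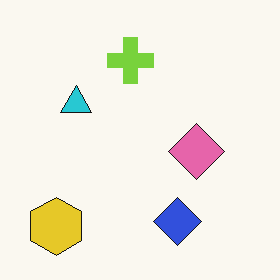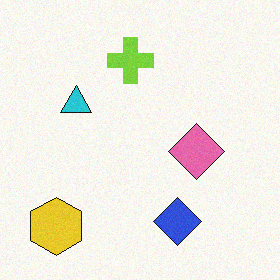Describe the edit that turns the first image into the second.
This is the original image degraded with light additive noise.

Random speckle covers the whole image, including the flat background.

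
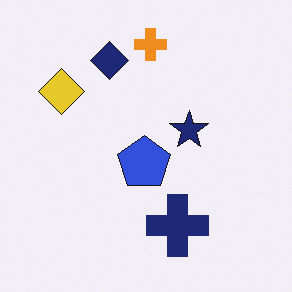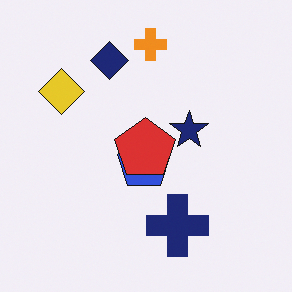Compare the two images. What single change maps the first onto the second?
This is the original image overlaid with an additional red pentagon.

A red pentagon appears in the second image that is absent from the first.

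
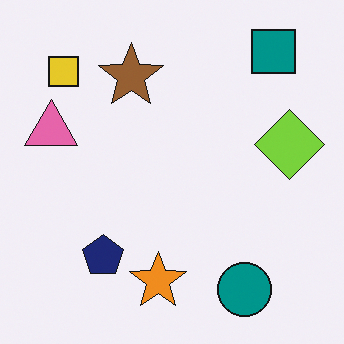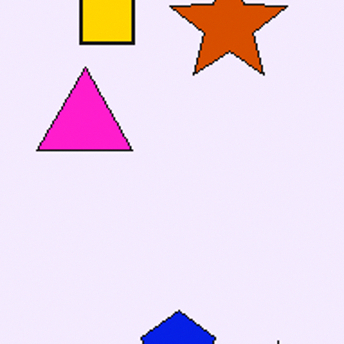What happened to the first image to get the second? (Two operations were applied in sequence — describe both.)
It was made much more vivid (saturation change), then cropped tightly and scaled back up.

All colors are more vivid — a global saturation change. The visible shapes are larger and the field of view is narrower; shapes near the original edges may be partly or wholly outside the frame — a crop-and-rescale.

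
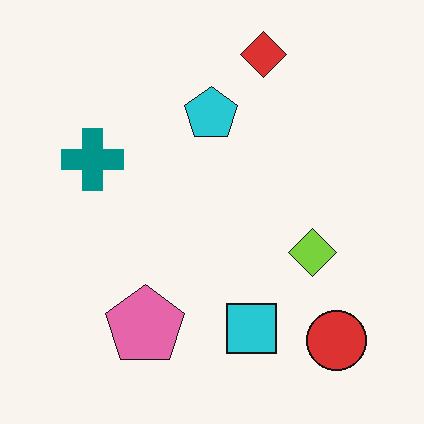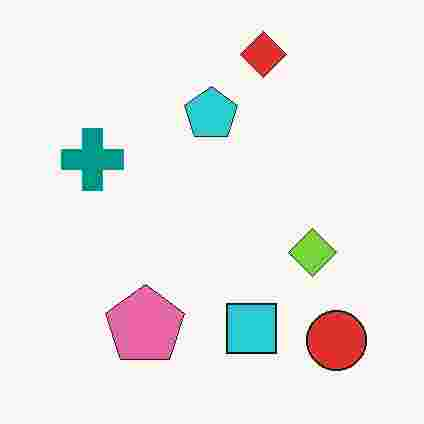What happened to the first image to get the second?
The transformation is: heavily JPEG-compressed with obvious blocking artifacts.

Blocky 8×8 compression artifacts appear around shape edges and the flat background shows ringing — characteristic JPEG degradation.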